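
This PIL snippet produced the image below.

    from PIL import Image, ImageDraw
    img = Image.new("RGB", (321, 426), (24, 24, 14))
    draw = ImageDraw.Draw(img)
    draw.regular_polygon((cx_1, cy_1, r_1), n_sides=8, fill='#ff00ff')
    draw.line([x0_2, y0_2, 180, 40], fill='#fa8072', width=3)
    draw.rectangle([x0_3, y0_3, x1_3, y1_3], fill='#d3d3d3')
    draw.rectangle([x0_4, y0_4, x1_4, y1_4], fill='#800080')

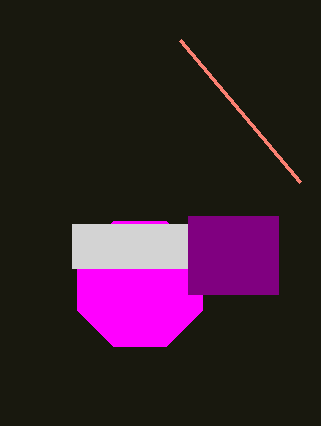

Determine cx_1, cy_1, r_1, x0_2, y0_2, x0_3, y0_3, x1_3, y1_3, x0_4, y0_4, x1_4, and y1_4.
cx_1 = 140, cy_1 = 284, r_1 = 68, x0_2 = 300, y0_2 = 182, x0_3 = 72, y0_3 = 224, x1_3 = 188, y1_3 = 268, x0_4 = 188, y0_4 = 216, x1_4 = 278, y1_4 = 294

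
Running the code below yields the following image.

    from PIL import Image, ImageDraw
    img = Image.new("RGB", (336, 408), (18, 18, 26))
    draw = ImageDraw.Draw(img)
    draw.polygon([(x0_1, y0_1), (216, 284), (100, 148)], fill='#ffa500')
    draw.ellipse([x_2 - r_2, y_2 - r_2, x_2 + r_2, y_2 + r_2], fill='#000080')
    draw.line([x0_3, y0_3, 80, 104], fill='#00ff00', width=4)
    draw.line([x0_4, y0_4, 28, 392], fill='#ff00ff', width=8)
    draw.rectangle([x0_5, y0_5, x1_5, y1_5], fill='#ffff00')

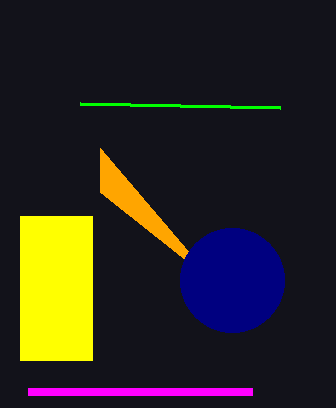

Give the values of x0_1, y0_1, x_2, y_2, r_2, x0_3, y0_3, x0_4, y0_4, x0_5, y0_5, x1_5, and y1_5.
x0_1 = 100
y0_1 = 192
x_2 = 232
y_2 = 280
r_2 = 52
x0_3 = 280
y0_3 = 108
x0_4 = 252
y0_4 = 392
x0_5 = 20
y0_5 = 216
x1_5 = 92
y1_5 = 360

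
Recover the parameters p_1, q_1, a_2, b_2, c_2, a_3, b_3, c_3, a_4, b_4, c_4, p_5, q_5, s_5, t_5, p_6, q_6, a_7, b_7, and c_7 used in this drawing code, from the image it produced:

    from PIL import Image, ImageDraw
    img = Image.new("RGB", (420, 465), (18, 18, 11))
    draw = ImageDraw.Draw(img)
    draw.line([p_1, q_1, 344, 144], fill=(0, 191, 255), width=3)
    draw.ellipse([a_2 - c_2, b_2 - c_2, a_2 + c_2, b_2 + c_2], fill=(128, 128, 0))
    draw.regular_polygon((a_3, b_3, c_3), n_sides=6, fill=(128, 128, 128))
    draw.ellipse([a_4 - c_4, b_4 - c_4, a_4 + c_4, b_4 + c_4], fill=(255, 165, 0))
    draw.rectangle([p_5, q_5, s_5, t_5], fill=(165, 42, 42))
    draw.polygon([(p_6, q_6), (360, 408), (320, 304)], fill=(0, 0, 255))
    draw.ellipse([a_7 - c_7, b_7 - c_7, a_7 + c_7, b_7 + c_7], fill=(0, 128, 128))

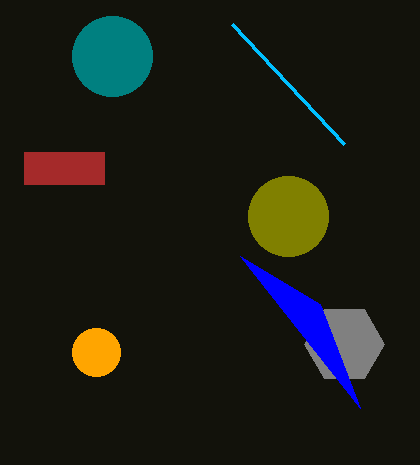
p_1 = 232; q_1 = 24; a_2 = 288; b_2 = 216; c_2 = 40; a_3 = 344; b_3 = 344; c_3 = 40; a_4 = 96; b_4 = 352; c_4 = 24; p_5 = 24; q_5 = 152; s_5 = 104; t_5 = 184; p_6 = 240; q_6 = 256; a_7 = 112; b_7 = 56; c_7 = 40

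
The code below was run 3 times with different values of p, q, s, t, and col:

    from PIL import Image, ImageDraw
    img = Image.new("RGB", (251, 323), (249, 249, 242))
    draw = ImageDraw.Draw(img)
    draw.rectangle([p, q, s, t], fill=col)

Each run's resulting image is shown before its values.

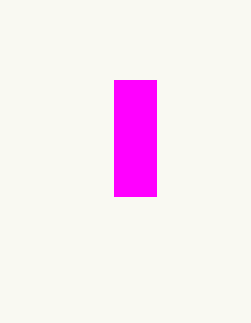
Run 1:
p = 114, q = 80, s = 156, t = 196, col = 'magenta'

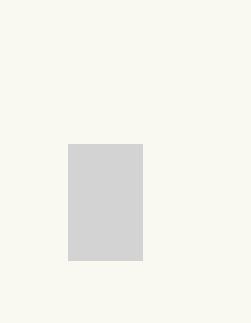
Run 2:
p = 68; q = 144; s = 142; t = 260; col = 'lightgray'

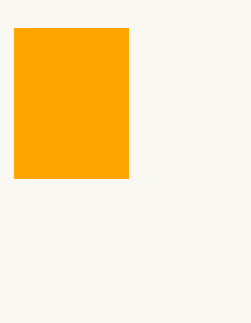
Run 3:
p = 14, q = 28, s = 128, t = 178, col = 'orange'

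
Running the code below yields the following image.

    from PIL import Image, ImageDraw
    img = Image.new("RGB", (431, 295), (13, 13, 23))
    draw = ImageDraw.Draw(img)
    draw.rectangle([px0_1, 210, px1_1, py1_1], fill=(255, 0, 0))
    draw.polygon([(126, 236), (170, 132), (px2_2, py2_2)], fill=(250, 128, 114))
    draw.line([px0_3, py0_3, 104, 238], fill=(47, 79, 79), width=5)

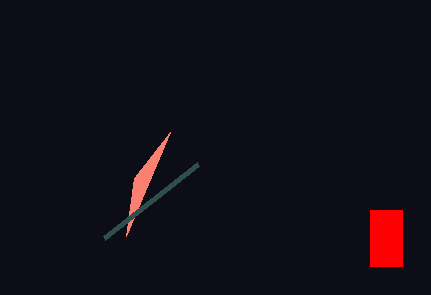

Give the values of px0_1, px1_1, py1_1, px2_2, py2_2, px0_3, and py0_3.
px0_1 = 370; px1_1 = 402; py1_1 = 266; px2_2 = 134; py2_2 = 178; px0_3 = 198; py0_3 = 164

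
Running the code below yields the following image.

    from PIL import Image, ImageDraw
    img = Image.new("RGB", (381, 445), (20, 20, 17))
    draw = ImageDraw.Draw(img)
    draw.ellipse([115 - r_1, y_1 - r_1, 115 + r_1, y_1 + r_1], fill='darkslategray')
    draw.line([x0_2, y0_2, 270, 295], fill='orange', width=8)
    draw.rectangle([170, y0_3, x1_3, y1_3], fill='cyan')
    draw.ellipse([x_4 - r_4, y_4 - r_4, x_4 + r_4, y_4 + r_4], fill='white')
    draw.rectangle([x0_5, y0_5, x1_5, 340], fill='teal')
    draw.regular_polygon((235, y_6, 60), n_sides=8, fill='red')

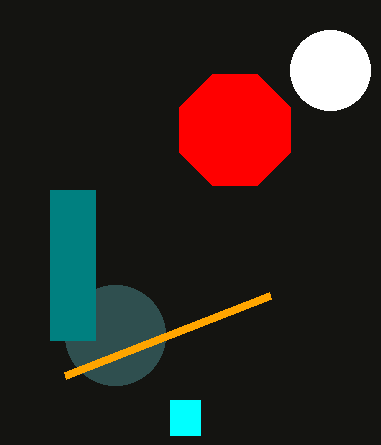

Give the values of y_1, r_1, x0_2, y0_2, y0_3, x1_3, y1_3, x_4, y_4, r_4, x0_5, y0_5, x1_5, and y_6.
y_1 = 335, r_1 = 50, x0_2 = 65, y0_2 = 375, y0_3 = 400, x1_3 = 200, y1_3 = 435, x_4 = 330, y_4 = 70, r_4 = 40, x0_5 = 50, y0_5 = 190, x1_5 = 95, y_6 = 130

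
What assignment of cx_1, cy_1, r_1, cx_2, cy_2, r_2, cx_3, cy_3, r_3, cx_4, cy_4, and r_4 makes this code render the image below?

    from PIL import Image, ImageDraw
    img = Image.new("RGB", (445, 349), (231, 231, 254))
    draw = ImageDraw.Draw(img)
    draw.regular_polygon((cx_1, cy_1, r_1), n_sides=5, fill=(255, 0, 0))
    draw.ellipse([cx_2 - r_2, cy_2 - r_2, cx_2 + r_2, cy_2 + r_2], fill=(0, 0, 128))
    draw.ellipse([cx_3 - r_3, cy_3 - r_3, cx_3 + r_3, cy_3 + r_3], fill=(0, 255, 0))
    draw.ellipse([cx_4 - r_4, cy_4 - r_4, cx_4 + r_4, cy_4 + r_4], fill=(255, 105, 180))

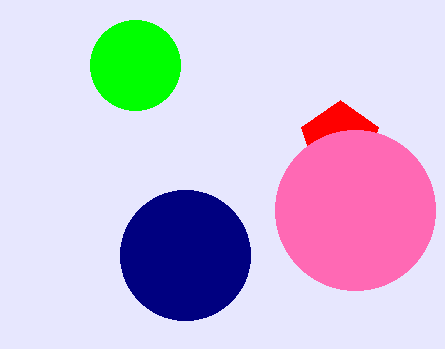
cx_1 = 340, cy_1 = 140, r_1 = 40, cx_2 = 185, cy_2 = 255, r_2 = 65, cx_3 = 135, cy_3 = 65, r_3 = 45, cx_4 = 355, cy_4 = 210, r_4 = 80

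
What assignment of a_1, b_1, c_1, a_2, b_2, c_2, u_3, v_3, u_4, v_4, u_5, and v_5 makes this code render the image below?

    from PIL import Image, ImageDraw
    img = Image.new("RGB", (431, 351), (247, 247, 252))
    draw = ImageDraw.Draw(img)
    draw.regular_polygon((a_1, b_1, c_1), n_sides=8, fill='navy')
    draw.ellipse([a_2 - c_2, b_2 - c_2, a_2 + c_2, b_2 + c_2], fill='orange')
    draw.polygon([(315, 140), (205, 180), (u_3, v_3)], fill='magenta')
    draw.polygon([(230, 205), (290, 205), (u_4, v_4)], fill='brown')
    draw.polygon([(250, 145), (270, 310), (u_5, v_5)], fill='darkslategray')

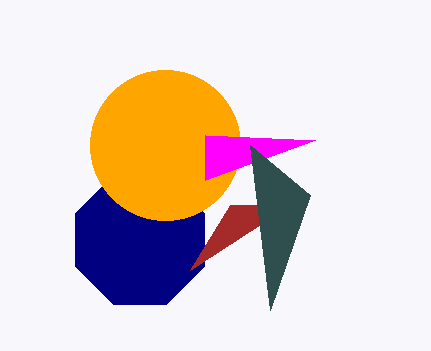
a_1 = 140
b_1 = 240
c_1 = 70
a_2 = 165
b_2 = 145
c_2 = 75
u_3 = 205
v_3 = 135
u_4 = 190
v_4 = 270
u_5 = 310
v_5 = 195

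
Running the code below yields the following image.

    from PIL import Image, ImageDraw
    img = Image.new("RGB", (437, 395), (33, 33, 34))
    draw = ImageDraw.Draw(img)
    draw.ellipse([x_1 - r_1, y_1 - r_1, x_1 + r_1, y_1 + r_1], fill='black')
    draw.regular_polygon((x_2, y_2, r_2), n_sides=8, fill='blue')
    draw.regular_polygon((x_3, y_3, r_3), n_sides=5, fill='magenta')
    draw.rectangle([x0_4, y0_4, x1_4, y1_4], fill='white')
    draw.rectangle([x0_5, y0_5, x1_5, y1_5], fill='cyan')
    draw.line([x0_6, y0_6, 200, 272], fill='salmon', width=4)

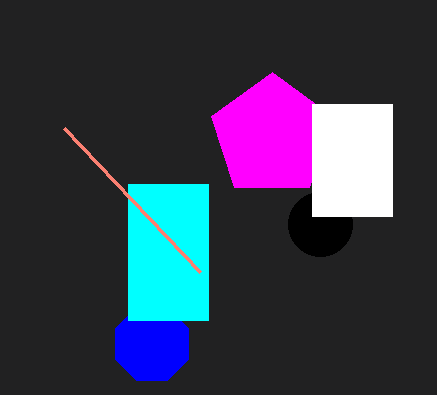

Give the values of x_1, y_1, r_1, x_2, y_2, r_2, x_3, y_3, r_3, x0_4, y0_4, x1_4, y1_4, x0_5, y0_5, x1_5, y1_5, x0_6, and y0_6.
x_1 = 320; y_1 = 224; r_1 = 32; x_2 = 152; y_2 = 344; r_2 = 40; x_3 = 272; y_3 = 136; r_3 = 64; x0_4 = 312; y0_4 = 104; x1_4 = 392; y1_4 = 216; x0_5 = 128; y0_5 = 184; x1_5 = 208; y1_5 = 320; x0_6 = 64; y0_6 = 128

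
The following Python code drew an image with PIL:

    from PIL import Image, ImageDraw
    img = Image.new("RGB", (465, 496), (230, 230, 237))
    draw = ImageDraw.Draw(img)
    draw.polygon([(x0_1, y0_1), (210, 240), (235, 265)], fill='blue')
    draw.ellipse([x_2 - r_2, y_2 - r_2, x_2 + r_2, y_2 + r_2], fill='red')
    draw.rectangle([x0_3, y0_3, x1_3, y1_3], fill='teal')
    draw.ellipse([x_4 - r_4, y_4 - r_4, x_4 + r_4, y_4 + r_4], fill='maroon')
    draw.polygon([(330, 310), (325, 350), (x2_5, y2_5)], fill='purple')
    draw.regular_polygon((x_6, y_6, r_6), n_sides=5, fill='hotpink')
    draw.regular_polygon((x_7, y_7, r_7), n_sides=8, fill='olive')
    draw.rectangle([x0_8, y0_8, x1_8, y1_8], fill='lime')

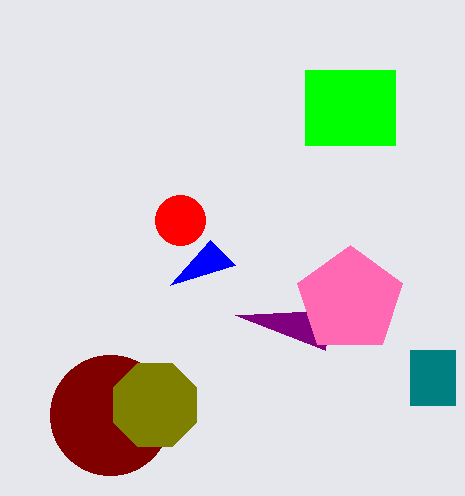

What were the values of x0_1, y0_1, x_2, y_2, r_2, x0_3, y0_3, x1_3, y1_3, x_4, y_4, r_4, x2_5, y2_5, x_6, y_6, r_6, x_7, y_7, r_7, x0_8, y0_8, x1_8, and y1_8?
x0_1 = 170
y0_1 = 285
x_2 = 180
y_2 = 220
r_2 = 25
x0_3 = 410
y0_3 = 350
x1_3 = 455
y1_3 = 405
x_4 = 110
y_4 = 415
r_4 = 60
x2_5 = 235
y2_5 = 315
x_6 = 350
y_6 = 300
r_6 = 55
x_7 = 155
y_7 = 405
r_7 = 45
x0_8 = 305
y0_8 = 70
x1_8 = 395
y1_8 = 145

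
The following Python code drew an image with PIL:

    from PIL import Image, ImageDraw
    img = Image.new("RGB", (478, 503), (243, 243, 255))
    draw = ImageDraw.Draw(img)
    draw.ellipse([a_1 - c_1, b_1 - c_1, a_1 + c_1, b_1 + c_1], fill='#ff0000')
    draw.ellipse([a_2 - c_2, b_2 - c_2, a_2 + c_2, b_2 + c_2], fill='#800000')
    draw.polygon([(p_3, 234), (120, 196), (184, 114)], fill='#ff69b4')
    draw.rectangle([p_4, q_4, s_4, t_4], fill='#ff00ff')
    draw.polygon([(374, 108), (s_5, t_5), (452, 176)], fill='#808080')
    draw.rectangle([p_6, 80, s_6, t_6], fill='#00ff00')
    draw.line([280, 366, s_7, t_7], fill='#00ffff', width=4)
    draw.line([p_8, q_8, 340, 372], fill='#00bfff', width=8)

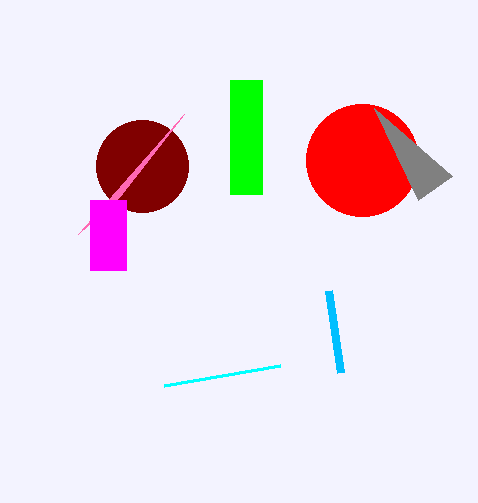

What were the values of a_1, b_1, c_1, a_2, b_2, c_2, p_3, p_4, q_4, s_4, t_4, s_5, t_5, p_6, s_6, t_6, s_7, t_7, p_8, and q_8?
a_1 = 362; b_1 = 160; c_1 = 56; a_2 = 142; b_2 = 166; c_2 = 46; p_3 = 78; p_4 = 90; q_4 = 200; s_4 = 126; t_4 = 270; s_5 = 418; t_5 = 200; p_6 = 230; s_6 = 262; t_6 = 194; s_7 = 164; t_7 = 386; p_8 = 328; q_8 = 290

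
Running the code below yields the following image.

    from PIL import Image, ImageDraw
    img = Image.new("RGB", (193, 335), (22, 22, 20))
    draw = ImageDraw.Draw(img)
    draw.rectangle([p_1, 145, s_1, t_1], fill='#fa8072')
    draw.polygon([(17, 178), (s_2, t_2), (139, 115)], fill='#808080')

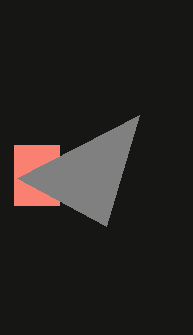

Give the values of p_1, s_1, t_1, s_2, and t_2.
p_1 = 14; s_1 = 59; t_1 = 205; s_2 = 106; t_2 = 226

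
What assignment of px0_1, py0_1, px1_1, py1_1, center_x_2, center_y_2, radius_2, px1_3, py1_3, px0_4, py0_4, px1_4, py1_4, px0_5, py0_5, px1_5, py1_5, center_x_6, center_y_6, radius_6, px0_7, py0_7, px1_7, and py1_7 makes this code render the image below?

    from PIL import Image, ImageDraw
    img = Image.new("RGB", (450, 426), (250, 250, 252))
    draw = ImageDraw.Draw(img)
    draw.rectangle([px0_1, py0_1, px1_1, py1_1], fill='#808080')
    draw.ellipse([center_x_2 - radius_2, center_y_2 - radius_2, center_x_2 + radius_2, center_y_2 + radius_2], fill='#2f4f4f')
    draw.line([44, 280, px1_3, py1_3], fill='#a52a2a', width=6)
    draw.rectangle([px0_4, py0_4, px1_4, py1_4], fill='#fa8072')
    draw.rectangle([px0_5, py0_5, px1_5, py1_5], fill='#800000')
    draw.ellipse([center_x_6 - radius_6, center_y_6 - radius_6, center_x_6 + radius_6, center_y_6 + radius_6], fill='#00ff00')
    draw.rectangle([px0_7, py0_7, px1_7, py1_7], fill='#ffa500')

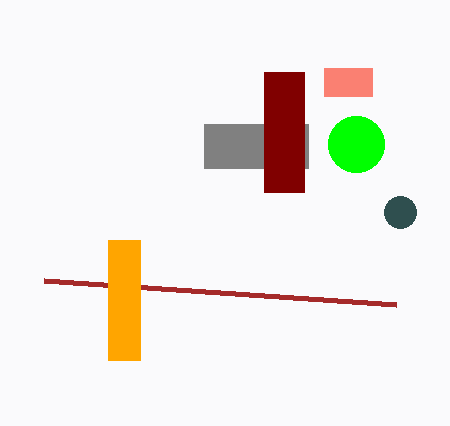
px0_1 = 204, py0_1 = 124, px1_1 = 308, py1_1 = 168, center_x_2 = 400, center_y_2 = 212, radius_2 = 16, px1_3 = 396, py1_3 = 304, px0_4 = 324, py0_4 = 68, px1_4 = 372, py1_4 = 96, px0_5 = 264, py0_5 = 72, px1_5 = 304, py1_5 = 192, center_x_6 = 356, center_y_6 = 144, radius_6 = 28, px0_7 = 108, py0_7 = 240, px1_7 = 140, py1_7 = 360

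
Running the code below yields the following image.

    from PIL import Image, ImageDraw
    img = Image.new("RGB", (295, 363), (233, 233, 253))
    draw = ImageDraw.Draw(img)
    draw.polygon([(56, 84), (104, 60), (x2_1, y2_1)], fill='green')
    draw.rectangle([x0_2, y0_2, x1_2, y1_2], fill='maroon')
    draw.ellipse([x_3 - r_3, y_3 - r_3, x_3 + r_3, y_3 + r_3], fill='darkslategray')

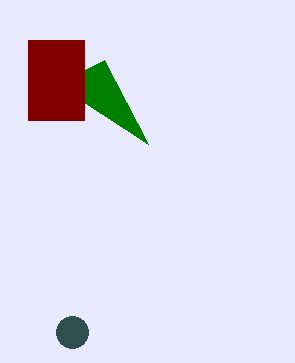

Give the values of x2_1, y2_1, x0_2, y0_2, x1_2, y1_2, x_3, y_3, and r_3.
x2_1 = 148, y2_1 = 144, x0_2 = 28, y0_2 = 40, x1_2 = 84, y1_2 = 120, x_3 = 72, y_3 = 332, r_3 = 16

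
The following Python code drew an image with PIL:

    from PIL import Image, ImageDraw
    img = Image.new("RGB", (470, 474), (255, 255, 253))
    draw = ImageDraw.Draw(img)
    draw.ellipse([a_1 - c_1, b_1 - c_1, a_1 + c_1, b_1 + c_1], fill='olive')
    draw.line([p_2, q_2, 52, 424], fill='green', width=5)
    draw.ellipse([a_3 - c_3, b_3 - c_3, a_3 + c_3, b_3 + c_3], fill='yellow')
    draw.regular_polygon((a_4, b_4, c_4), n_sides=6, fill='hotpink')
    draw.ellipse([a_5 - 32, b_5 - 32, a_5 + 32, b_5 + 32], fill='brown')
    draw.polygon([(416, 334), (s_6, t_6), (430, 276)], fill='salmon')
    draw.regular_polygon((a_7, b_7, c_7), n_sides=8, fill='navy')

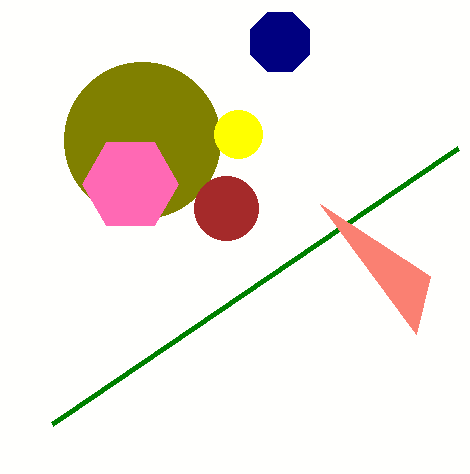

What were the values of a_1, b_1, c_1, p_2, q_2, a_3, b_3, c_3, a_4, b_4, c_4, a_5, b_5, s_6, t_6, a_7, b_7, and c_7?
a_1 = 142, b_1 = 140, c_1 = 78, p_2 = 458, q_2 = 148, a_3 = 238, b_3 = 134, c_3 = 24, a_4 = 130, b_4 = 184, c_4 = 48, a_5 = 226, b_5 = 208, s_6 = 320, t_6 = 204, a_7 = 280, b_7 = 42, c_7 = 32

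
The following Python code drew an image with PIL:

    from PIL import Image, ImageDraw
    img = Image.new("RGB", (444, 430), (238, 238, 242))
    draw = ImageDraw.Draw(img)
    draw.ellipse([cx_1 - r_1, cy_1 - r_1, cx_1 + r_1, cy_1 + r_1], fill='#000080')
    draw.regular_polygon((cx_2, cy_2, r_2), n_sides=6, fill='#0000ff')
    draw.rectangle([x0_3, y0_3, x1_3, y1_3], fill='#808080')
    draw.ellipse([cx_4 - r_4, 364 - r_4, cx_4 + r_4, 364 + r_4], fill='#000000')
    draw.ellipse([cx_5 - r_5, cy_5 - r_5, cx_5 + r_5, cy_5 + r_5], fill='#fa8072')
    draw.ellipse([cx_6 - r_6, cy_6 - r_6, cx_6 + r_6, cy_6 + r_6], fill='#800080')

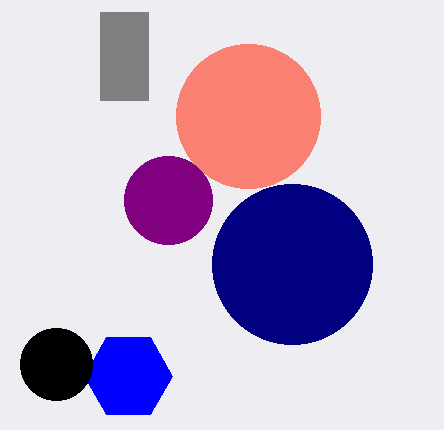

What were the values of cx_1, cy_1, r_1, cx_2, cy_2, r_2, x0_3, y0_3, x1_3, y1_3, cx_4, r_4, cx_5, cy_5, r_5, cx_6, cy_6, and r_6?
cx_1 = 292, cy_1 = 264, r_1 = 80, cx_2 = 128, cy_2 = 376, r_2 = 44, x0_3 = 100, y0_3 = 12, x1_3 = 148, y1_3 = 100, cx_4 = 56, r_4 = 36, cx_5 = 248, cy_5 = 116, r_5 = 72, cx_6 = 168, cy_6 = 200, r_6 = 44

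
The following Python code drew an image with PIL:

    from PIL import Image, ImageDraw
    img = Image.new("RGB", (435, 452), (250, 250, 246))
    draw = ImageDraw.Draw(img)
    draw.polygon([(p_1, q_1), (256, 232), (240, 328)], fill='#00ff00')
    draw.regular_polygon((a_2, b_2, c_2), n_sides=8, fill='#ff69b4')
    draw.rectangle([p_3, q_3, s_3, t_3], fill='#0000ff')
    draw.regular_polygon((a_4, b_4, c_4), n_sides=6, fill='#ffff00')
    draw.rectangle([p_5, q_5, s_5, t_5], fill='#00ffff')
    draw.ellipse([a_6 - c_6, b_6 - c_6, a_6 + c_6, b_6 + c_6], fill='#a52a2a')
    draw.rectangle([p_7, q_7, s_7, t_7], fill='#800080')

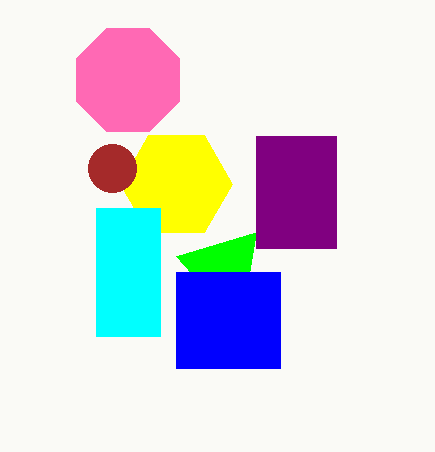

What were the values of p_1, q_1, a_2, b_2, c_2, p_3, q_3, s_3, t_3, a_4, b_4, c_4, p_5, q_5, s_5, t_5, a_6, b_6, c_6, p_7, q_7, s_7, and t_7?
p_1 = 176; q_1 = 256; a_2 = 128; b_2 = 80; c_2 = 56; p_3 = 176; q_3 = 272; s_3 = 280; t_3 = 368; a_4 = 176; b_4 = 184; c_4 = 56; p_5 = 96; q_5 = 208; s_5 = 160; t_5 = 336; a_6 = 112; b_6 = 168; c_6 = 24; p_7 = 256; q_7 = 136; s_7 = 336; t_7 = 248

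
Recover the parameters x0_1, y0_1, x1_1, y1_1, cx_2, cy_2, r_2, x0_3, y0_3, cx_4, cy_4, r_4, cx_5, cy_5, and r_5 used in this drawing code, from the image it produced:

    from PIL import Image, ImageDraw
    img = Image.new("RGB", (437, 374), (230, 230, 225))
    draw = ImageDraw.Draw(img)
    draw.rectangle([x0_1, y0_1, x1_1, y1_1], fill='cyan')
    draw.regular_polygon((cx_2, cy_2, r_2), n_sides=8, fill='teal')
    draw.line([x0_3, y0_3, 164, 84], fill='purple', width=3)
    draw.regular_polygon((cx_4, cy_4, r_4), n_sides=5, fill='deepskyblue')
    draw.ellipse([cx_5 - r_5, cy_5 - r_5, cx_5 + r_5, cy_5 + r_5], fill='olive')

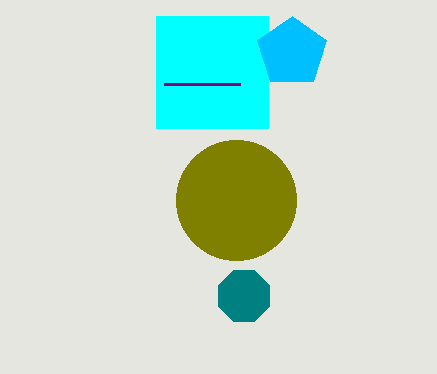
x0_1 = 156; y0_1 = 16; x1_1 = 268; y1_1 = 128; cx_2 = 244; cy_2 = 296; r_2 = 28; x0_3 = 240; y0_3 = 84; cx_4 = 292; cy_4 = 52; r_4 = 36; cx_5 = 236; cy_5 = 200; r_5 = 60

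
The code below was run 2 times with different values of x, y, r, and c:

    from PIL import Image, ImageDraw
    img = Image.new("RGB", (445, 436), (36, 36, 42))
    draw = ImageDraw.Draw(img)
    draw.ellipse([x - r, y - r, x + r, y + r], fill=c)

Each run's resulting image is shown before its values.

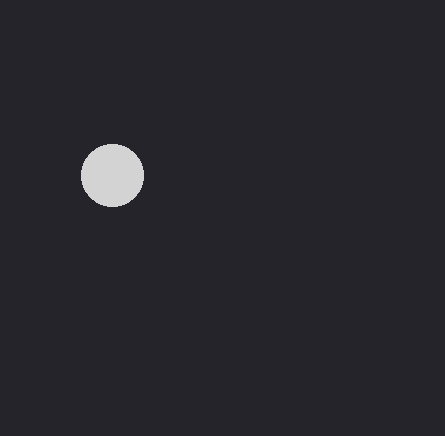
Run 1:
x = 112
y = 175
r = 31
c = 'lightgray'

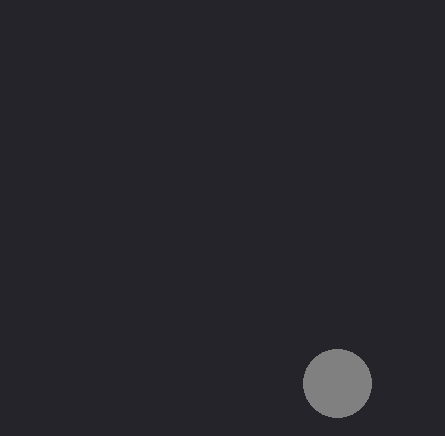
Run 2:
x = 337
y = 383
r = 34
c = 'gray'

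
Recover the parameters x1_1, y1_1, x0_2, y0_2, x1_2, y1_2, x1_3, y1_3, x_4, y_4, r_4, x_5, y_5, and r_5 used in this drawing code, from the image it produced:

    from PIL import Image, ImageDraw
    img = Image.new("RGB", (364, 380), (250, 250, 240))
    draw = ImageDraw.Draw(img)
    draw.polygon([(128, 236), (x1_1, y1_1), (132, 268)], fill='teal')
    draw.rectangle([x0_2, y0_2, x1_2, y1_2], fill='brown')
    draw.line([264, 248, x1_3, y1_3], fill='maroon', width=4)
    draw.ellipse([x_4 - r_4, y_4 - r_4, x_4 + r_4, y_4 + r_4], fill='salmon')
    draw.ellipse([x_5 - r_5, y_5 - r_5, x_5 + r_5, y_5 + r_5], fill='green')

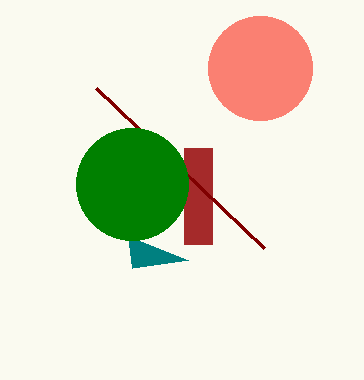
x1_1 = 188
y1_1 = 260
x0_2 = 184
y0_2 = 148
x1_2 = 212
y1_2 = 244
x1_3 = 96
y1_3 = 88
x_4 = 260
y_4 = 68
r_4 = 52
x_5 = 132
y_5 = 184
r_5 = 56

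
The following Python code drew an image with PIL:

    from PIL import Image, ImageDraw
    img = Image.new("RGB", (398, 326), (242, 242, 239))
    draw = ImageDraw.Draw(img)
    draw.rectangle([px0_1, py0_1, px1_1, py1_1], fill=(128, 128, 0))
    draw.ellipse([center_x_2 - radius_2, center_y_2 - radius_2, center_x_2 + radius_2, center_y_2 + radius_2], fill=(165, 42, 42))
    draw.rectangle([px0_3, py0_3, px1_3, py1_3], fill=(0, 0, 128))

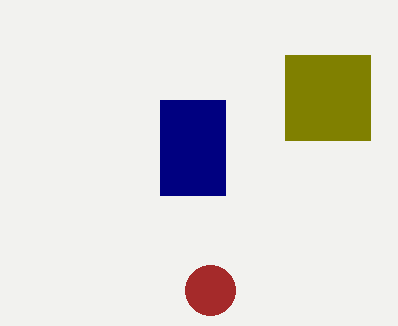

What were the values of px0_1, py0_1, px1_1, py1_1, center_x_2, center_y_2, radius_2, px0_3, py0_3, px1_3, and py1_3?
px0_1 = 285; py0_1 = 55; px1_1 = 370; py1_1 = 140; center_x_2 = 210; center_y_2 = 290; radius_2 = 25; px0_3 = 160; py0_3 = 100; px1_3 = 225; py1_3 = 195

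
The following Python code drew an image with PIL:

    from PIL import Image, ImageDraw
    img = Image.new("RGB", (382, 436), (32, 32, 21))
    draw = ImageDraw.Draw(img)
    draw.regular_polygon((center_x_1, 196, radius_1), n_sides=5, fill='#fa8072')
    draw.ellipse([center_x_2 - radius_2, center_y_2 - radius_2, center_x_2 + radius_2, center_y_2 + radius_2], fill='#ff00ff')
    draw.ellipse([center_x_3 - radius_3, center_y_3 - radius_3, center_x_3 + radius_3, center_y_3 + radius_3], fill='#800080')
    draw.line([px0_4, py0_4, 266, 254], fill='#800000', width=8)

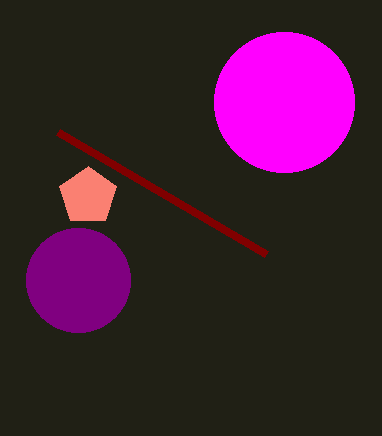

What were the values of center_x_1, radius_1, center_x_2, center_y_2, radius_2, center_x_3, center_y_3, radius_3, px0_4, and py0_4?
center_x_1 = 88
radius_1 = 30
center_x_2 = 284
center_y_2 = 102
radius_2 = 70
center_x_3 = 78
center_y_3 = 280
radius_3 = 52
px0_4 = 58
py0_4 = 132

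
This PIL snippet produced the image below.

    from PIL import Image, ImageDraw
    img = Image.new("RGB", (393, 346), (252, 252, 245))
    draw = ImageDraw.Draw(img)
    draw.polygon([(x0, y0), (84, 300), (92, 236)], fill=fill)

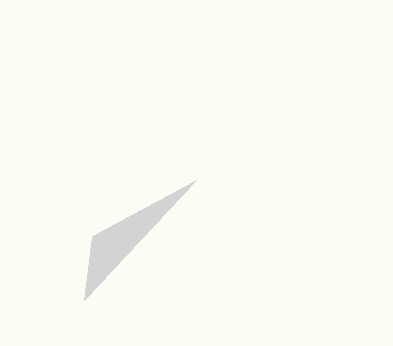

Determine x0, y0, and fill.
x0 = 196; y0 = 180; fill = 'lightgray'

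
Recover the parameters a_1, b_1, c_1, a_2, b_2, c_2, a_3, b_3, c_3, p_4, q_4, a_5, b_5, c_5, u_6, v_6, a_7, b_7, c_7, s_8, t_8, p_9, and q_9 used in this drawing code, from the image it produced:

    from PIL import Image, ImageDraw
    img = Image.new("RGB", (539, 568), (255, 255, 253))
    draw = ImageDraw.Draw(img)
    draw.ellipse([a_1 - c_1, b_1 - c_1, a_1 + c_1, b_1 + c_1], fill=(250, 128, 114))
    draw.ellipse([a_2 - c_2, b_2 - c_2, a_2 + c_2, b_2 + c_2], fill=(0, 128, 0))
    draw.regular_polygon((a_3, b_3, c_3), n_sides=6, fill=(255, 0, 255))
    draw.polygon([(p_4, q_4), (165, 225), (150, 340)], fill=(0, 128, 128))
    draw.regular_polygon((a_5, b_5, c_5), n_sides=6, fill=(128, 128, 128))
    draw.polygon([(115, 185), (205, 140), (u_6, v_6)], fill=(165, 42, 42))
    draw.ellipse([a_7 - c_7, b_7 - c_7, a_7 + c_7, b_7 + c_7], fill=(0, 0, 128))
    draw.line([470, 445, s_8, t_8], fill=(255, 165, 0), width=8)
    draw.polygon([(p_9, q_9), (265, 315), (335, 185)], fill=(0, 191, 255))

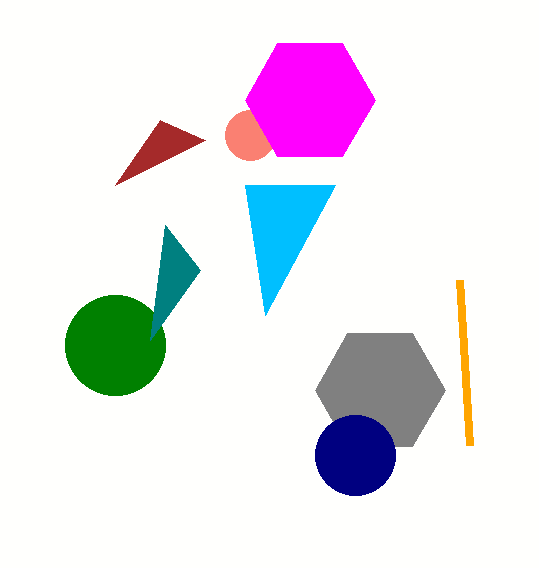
a_1 = 250, b_1 = 135, c_1 = 25, a_2 = 115, b_2 = 345, c_2 = 50, a_3 = 310, b_3 = 100, c_3 = 65, p_4 = 200, q_4 = 270, a_5 = 380, b_5 = 390, c_5 = 65, u_6 = 160, v_6 = 120, a_7 = 355, b_7 = 455, c_7 = 40, s_8 = 460, t_8 = 280, p_9 = 245, q_9 = 185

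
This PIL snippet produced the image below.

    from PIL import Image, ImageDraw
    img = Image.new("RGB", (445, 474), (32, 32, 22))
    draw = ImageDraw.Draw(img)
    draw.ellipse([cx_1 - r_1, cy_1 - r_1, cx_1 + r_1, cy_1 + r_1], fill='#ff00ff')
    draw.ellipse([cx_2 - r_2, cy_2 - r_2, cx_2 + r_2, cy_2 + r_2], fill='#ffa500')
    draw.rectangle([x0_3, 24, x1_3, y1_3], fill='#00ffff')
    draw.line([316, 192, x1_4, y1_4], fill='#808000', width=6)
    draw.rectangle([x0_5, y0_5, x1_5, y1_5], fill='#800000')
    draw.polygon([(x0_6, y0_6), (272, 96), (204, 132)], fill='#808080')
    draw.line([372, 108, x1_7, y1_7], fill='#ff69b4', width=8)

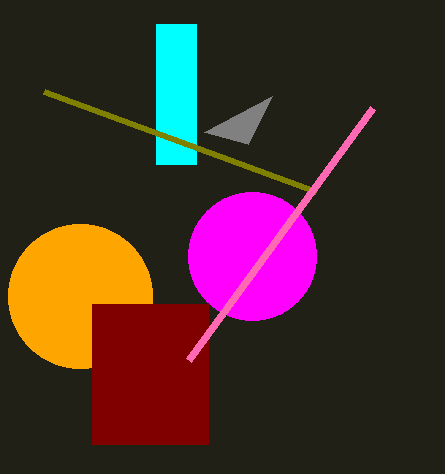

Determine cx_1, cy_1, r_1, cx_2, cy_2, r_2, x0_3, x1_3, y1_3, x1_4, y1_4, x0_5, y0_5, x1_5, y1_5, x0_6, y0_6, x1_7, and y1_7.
cx_1 = 252, cy_1 = 256, r_1 = 64, cx_2 = 80, cy_2 = 296, r_2 = 72, x0_3 = 156, x1_3 = 196, y1_3 = 164, x1_4 = 44, y1_4 = 92, x0_5 = 92, y0_5 = 304, x1_5 = 208, y1_5 = 444, x0_6 = 248, y0_6 = 144, x1_7 = 188, y1_7 = 360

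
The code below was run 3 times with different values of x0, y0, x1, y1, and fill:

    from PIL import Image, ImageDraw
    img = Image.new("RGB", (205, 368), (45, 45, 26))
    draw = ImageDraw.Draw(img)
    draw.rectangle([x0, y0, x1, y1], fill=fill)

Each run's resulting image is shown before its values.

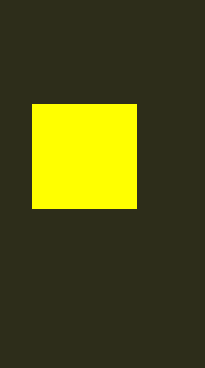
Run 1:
x0 = 32
y0 = 104
x1 = 136
y1 = 208
fill = 'yellow'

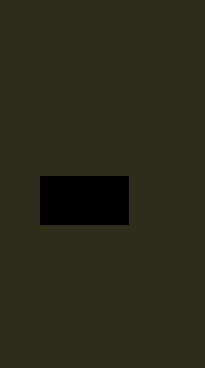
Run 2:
x0 = 40; y0 = 176; x1 = 128; y1 = 224; fill = 'black'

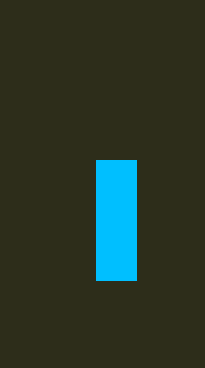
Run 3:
x0 = 96, y0 = 160, x1 = 136, y1 = 280, fill = 'deepskyblue'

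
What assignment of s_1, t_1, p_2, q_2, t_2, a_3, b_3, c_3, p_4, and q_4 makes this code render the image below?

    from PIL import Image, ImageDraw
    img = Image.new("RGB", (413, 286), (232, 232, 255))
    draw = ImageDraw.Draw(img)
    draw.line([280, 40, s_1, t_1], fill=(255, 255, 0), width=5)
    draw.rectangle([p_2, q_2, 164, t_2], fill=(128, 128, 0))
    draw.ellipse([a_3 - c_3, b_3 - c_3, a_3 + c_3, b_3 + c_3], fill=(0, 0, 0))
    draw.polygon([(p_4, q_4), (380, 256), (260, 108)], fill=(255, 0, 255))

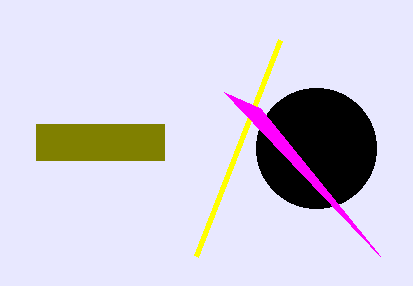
s_1 = 196
t_1 = 256
p_2 = 36
q_2 = 124
t_2 = 160
a_3 = 316
b_3 = 148
c_3 = 60
p_4 = 224
q_4 = 92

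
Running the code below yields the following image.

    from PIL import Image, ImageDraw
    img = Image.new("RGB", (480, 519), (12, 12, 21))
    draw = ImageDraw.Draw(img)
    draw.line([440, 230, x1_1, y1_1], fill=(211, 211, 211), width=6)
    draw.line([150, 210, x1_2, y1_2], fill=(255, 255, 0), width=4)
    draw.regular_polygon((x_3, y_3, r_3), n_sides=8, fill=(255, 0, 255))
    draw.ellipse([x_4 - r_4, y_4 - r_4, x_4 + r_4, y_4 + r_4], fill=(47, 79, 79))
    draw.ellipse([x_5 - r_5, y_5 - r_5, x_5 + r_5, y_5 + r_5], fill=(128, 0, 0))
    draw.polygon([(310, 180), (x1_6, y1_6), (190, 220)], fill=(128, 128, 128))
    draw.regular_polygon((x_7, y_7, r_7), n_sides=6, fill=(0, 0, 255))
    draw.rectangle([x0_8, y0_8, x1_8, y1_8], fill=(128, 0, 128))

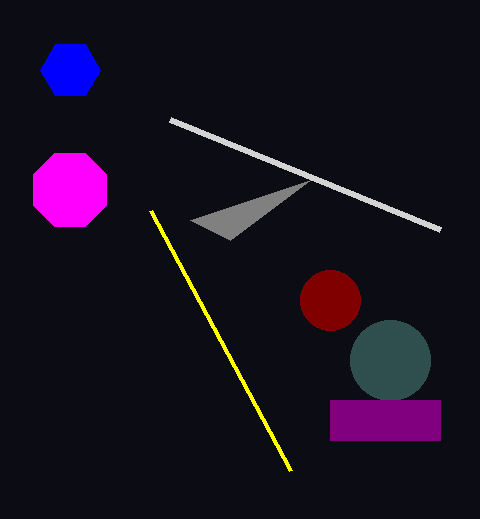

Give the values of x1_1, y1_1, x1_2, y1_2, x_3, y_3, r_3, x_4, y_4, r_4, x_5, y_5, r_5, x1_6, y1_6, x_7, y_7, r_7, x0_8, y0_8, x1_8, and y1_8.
x1_1 = 170
y1_1 = 120
x1_2 = 290
y1_2 = 470
x_3 = 70
y_3 = 190
r_3 = 40
x_4 = 390
y_4 = 360
r_4 = 40
x_5 = 330
y_5 = 300
r_5 = 30
x1_6 = 230
y1_6 = 240
x_7 = 70
y_7 = 70
r_7 = 30
x0_8 = 330
y0_8 = 400
x1_8 = 440
y1_8 = 440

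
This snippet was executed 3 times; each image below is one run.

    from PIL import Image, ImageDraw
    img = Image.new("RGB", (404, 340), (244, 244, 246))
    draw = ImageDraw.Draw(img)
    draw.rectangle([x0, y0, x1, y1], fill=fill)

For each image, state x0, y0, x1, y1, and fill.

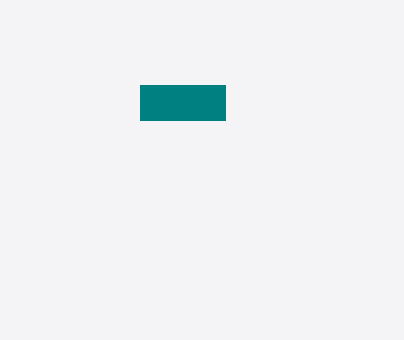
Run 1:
x0 = 140
y0 = 85
x1 = 225
y1 = 120
fill = 'teal'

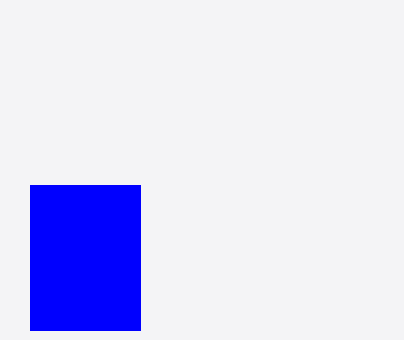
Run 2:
x0 = 30, y0 = 185, x1 = 140, y1 = 330, fill = 'blue'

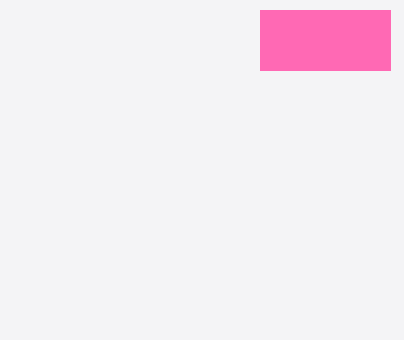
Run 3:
x0 = 260; y0 = 10; x1 = 390; y1 = 70; fill = 'hotpink'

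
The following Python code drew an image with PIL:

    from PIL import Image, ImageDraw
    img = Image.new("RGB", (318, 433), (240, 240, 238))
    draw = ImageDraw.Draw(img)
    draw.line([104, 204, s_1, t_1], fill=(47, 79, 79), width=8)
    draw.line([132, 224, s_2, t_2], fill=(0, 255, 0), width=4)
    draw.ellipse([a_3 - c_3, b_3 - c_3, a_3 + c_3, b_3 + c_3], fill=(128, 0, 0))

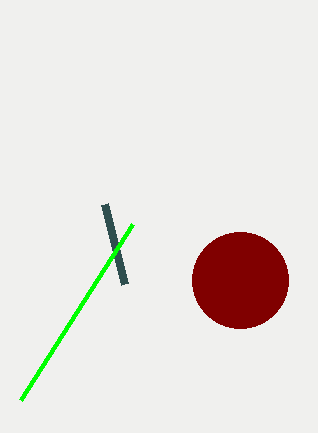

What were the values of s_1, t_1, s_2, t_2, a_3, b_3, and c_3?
s_1 = 124, t_1 = 284, s_2 = 20, t_2 = 400, a_3 = 240, b_3 = 280, c_3 = 48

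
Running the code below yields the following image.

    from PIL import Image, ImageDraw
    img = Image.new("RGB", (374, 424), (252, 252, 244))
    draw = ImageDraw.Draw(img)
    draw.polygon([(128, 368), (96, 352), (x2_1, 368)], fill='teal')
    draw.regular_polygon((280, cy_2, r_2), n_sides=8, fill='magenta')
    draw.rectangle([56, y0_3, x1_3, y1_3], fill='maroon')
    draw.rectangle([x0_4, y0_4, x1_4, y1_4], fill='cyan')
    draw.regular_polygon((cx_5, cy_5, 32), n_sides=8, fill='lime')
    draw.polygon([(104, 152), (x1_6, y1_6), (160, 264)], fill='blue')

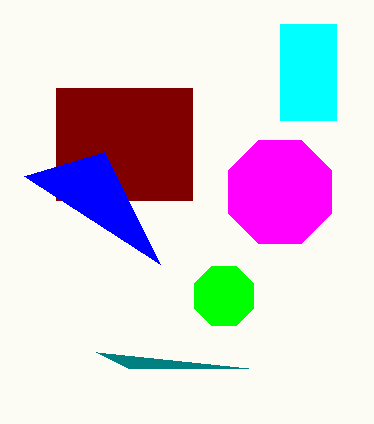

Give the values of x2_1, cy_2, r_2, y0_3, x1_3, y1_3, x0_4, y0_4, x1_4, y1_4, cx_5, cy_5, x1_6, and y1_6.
x2_1 = 248; cy_2 = 192; r_2 = 56; y0_3 = 88; x1_3 = 192; y1_3 = 200; x0_4 = 280; y0_4 = 24; x1_4 = 336; y1_4 = 120; cx_5 = 224; cy_5 = 296; x1_6 = 24; y1_6 = 176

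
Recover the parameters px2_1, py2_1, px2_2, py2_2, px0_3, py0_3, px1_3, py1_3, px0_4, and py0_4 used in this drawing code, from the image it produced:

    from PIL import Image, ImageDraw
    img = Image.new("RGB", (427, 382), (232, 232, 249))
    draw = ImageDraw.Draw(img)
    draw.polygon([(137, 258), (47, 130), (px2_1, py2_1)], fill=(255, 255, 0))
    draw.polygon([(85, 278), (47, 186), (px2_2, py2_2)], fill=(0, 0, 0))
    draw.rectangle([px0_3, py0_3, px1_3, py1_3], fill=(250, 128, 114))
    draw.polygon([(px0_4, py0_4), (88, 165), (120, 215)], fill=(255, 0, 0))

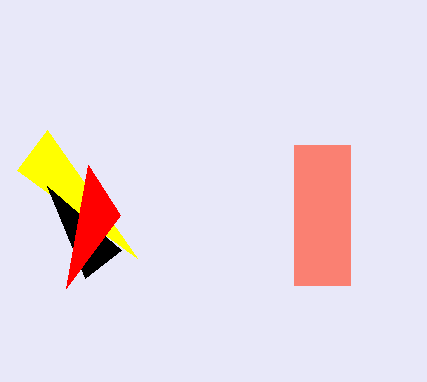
px2_1 = 17
py2_1 = 170
px2_2 = 121
py2_2 = 250
px0_3 = 294
py0_3 = 145
px1_3 = 350
py1_3 = 285
px0_4 = 66
py0_4 = 288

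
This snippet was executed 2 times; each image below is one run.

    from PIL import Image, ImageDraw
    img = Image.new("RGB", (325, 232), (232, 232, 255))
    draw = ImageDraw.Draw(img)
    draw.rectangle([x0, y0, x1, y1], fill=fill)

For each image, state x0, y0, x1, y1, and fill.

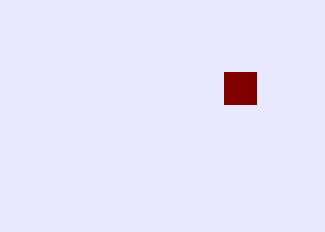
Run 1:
x0 = 224
y0 = 72
x1 = 256
y1 = 104
fill = 'maroon'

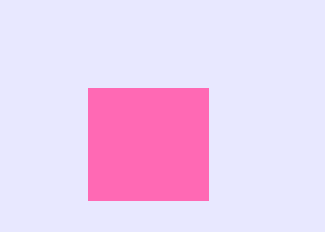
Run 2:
x0 = 88
y0 = 88
x1 = 208
y1 = 200
fill = 'hotpink'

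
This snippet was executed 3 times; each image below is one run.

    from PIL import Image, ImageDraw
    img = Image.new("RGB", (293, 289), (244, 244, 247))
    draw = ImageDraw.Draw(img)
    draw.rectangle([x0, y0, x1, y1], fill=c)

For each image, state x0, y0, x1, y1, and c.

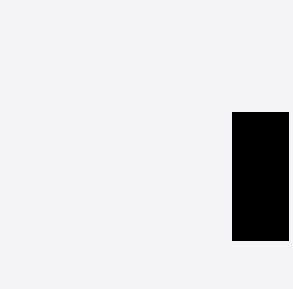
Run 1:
x0 = 232; y0 = 112; x1 = 288; y1 = 240; c = 'black'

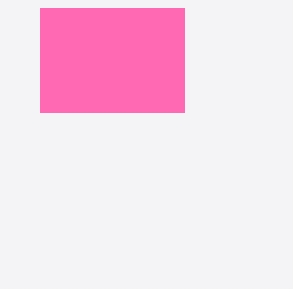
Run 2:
x0 = 40, y0 = 8, x1 = 184, y1 = 112, c = 'hotpink'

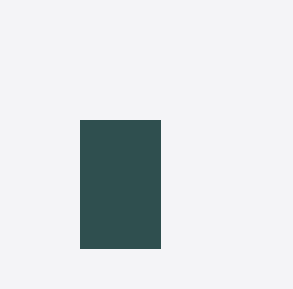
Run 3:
x0 = 80
y0 = 120
x1 = 160
y1 = 248
c = 'darkslategray'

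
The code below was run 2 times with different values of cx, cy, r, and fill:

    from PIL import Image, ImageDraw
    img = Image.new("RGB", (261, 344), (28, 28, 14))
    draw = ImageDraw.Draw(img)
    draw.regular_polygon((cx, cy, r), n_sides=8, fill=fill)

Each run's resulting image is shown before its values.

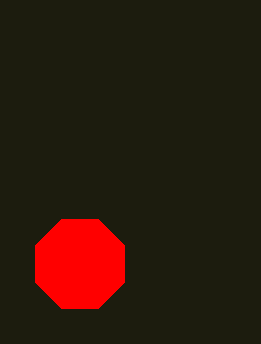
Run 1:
cx = 80
cy = 264
r = 48
fill = 'red'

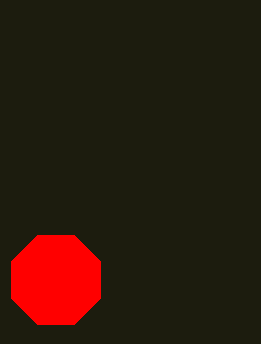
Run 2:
cx = 56, cy = 280, r = 48, fill = 'red'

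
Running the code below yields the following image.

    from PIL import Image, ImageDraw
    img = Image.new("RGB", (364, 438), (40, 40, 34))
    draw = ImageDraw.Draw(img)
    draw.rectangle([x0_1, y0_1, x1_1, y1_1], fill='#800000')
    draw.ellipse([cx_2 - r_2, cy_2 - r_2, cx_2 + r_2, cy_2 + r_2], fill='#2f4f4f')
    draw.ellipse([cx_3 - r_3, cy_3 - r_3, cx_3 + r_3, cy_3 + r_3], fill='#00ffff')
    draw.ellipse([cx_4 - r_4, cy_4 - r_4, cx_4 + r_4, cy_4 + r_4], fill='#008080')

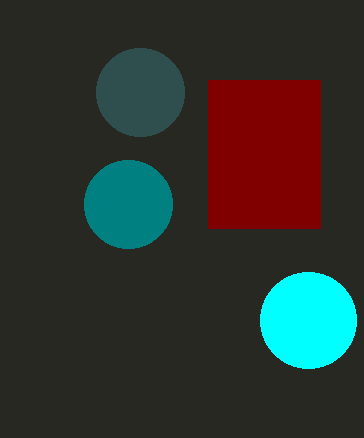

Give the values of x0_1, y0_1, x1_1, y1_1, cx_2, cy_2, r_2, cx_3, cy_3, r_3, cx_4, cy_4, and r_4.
x0_1 = 208; y0_1 = 80; x1_1 = 320; y1_1 = 228; cx_2 = 140; cy_2 = 92; r_2 = 44; cx_3 = 308; cy_3 = 320; r_3 = 48; cx_4 = 128; cy_4 = 204; r_4 = 44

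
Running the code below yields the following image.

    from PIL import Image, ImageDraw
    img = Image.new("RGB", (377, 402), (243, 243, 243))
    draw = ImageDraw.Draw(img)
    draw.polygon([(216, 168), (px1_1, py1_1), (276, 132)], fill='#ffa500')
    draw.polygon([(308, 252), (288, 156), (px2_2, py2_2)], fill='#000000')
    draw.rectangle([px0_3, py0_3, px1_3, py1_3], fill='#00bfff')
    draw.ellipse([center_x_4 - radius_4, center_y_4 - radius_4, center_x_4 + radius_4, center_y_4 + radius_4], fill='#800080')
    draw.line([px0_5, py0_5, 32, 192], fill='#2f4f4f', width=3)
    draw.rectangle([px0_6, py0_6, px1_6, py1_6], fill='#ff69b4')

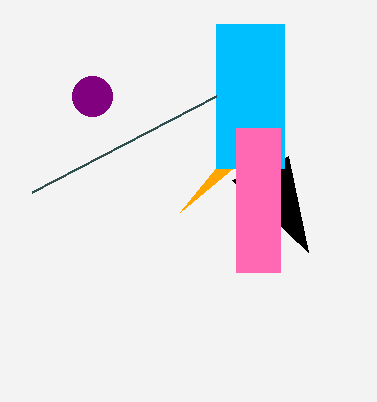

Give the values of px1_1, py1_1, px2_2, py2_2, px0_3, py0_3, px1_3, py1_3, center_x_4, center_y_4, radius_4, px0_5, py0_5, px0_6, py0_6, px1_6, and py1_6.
px1_1 = 180
py1_1 = 212
px2_2 = 232
py2_2 = 180
px0_3 = 216
py0_3 = 24
px1_3 = 284
py1_3 = 168
center_x_4 = 92
center_y_4 = 96
radius_4 = 20
px0_5 = 216
py0_5 = 96
px0_6 = 236
py0_6 = 128
px1_6 = 280
py1_6 = 272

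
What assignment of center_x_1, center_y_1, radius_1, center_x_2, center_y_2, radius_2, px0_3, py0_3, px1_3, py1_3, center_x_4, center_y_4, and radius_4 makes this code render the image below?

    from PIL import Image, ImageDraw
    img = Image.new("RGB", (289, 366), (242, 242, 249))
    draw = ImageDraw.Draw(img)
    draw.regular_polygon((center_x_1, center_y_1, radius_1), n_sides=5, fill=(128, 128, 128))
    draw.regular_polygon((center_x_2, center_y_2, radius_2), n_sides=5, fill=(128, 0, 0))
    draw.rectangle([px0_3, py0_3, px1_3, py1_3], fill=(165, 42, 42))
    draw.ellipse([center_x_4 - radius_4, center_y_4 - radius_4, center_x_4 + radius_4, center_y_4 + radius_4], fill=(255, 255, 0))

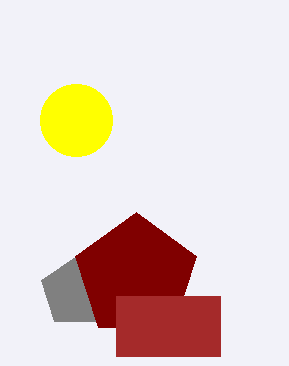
center_x_1 = 76
center_y_1 = 292
radius_1 = 36
center_x_2 = 136
center_y_2 = 276
radius_2 = 64
px0_3 = 116
py0_3 = 296
px1_3 = 220
py1_3 = 356
center_x_4 = 76
center_y_4 = 120
radius_4 = 36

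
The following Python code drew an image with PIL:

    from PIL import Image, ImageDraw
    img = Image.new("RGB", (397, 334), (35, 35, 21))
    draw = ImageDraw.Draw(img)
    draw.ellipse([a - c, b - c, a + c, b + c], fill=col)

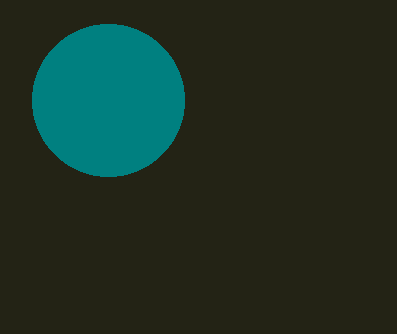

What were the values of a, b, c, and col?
a = 108, b = 100, c = 76, col = 'teal'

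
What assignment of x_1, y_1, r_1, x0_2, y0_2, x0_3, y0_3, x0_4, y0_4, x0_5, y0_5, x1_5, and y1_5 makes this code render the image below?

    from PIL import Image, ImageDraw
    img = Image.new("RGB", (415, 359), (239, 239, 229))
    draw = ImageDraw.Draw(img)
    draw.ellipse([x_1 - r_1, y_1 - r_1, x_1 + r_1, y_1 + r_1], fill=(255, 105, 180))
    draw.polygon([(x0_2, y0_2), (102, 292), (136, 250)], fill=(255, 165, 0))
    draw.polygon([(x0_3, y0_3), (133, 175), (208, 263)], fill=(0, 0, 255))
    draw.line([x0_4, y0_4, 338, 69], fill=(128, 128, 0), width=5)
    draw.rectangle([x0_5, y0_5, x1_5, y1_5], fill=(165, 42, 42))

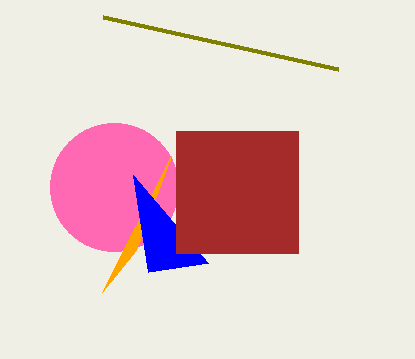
x_1 = 114, y_1 = 187, r_1 = 64, x0_2 = 171, y0_2 = 156, x0_3 = 148, y0_3 = 272, x0_4 = 103, y0_4 = 17, x0_5 = 176, y0_5 = 131, x1_5 = 298, y1_5 = 253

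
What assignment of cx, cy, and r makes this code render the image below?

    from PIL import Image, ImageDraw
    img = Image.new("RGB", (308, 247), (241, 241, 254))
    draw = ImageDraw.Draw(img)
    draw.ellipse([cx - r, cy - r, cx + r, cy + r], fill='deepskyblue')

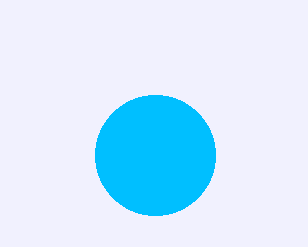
cx = 155
cy = 155
r = 60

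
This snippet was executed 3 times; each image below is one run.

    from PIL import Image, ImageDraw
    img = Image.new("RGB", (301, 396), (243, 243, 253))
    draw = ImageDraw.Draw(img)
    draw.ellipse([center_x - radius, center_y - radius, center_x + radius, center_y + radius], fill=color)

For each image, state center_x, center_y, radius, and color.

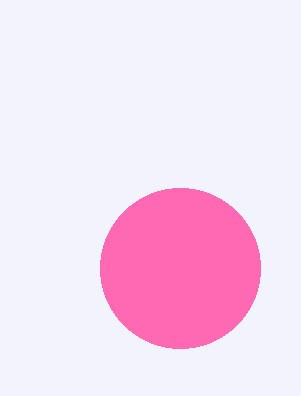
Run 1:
center_x = 180; center_y = 268; radius = 80; color = 'hotpink'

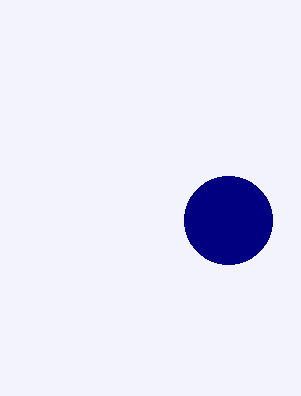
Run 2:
center_x = 228
center_y = 220
radius = 44
color = 'navy'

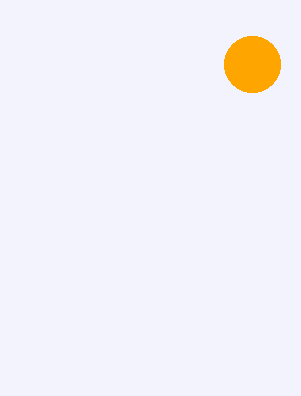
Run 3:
center_x = 252
center_y = 64
radius = 28
color = 'orange'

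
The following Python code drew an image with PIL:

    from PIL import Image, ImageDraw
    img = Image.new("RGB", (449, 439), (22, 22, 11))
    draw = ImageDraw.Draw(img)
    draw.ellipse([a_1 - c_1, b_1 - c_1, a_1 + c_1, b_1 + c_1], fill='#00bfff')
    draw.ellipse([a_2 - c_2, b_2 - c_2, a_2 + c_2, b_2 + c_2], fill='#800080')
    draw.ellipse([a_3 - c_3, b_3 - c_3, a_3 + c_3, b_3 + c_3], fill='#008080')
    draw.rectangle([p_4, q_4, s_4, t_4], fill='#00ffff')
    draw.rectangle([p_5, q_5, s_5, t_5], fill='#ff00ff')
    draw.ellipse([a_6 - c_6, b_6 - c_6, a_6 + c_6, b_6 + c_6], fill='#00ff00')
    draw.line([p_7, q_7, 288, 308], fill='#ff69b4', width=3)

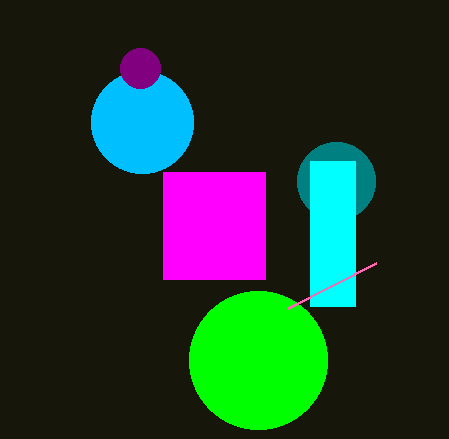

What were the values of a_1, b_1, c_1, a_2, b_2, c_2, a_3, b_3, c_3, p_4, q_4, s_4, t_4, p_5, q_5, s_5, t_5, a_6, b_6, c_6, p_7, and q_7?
a_1 = 142; b_1 = 122; c_1 = 51; a_2 = 140; b_2 = 68; c_2 = 20; a_3 = 336; b_3 = 181; c_3 = 39; p_4 = 310; q_4 = 161; s_4 = 355; t_4 = 306; p_5 = 163; q_5 = 172; s_5 = 265; t_5 = 279; a_6 = 258; b_6 = 360; c_6 = 69; p_7 = 376; q_7 = 263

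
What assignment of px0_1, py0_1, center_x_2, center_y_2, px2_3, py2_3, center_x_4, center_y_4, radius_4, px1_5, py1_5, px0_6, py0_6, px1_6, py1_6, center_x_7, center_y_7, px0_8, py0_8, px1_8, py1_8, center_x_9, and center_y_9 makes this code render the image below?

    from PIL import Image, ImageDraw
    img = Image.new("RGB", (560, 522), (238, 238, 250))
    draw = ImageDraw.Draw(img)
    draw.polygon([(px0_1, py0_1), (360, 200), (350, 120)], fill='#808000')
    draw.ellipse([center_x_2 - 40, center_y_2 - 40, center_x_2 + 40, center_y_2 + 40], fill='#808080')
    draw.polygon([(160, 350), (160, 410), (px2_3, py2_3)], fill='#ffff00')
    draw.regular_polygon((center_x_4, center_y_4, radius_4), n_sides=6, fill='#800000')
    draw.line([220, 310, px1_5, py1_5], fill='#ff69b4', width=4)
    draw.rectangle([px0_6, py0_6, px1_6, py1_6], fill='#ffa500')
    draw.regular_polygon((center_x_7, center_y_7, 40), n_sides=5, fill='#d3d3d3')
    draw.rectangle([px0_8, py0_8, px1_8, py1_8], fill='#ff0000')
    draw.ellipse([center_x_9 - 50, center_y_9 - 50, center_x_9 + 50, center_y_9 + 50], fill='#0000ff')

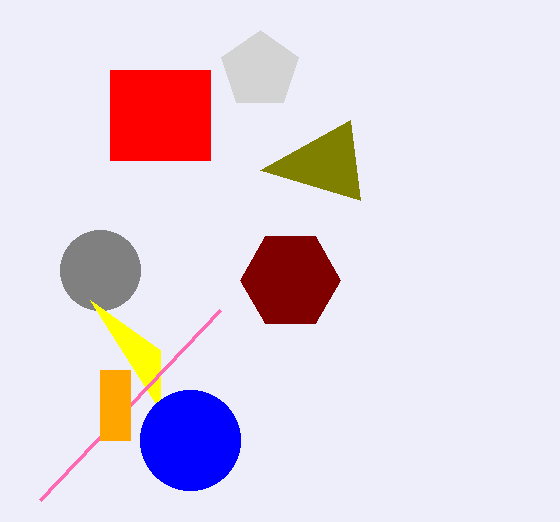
px0_1 = 260, py0_1 = 170, center_x_2 = 100, center_y_2 = 270, px2_3 = 90, py2_3 = 300, center_x_4 = 290, center_y_4 = 280, radius_4 = 50, px1_5 = 40, py1_5 = 500, px0_6 = 100, py0_6 = 370, px1_6 = 130, py1_6 = 440, center_x_7 = 260, center_y_7 = 70, px0_8 = 110, py0_8 = 70, px1_8 = 210, py1_8 = 160, center_x_9 = 190, center_y_9 = 440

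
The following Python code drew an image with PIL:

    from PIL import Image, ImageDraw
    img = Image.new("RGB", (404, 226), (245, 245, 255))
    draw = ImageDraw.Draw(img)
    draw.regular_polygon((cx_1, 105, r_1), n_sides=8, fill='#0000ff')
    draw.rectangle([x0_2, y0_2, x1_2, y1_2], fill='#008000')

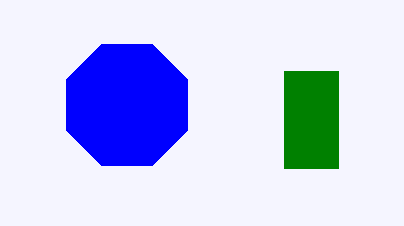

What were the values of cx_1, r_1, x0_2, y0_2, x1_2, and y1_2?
cx_1 = 127; r_1 = 66; x0_2 = 284; y0_2 = 71; x1_2 = 338; y1_2 = 168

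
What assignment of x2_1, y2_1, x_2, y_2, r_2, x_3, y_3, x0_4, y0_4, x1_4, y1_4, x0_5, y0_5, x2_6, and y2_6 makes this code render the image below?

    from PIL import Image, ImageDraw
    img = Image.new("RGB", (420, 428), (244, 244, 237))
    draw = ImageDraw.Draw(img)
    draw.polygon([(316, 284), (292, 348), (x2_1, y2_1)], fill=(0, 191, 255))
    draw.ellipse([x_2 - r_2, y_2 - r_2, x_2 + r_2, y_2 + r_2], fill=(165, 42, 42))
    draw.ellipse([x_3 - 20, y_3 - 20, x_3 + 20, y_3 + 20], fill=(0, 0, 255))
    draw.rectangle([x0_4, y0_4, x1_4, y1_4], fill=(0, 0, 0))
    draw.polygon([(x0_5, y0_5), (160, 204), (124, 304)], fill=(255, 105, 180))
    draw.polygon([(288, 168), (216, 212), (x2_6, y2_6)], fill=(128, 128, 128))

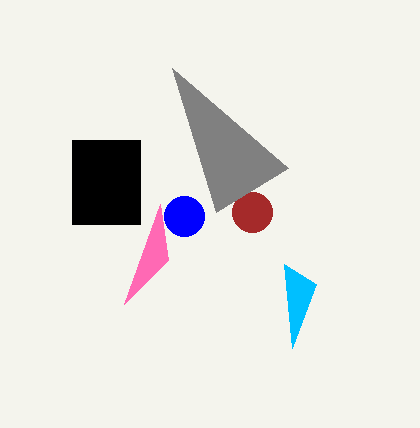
x2_1 = 284; y2_1 = 264; x_2 = 252; y_2 = 212; r_2 = 20; x_3 = 184; y_3 = 216; x0_4 = 72; y0_4 = 140; x1_4 = 140; y1_4 = 224; x0_5 = 168; y0_5 = 260; x2_6 = 172; y2_6 = 68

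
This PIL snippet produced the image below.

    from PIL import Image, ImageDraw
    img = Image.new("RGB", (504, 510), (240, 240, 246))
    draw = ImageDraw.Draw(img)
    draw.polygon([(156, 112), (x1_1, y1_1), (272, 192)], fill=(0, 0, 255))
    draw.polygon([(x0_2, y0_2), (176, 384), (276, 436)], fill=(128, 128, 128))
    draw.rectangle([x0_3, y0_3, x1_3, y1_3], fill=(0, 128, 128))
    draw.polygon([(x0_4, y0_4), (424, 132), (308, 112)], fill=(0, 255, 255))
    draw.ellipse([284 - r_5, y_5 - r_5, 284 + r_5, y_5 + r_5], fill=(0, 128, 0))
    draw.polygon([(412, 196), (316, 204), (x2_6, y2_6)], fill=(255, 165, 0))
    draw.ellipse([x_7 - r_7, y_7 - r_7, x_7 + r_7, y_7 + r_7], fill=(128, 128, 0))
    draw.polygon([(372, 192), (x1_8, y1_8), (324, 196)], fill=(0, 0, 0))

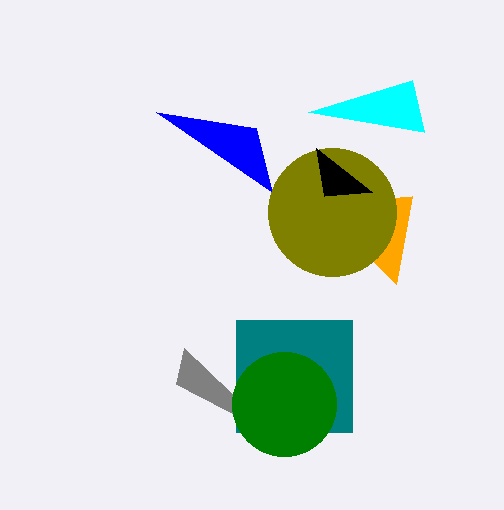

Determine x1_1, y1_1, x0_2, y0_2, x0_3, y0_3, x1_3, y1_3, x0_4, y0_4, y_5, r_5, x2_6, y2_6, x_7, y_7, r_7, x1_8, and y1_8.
x1_1 = 256, y1_1 = 128, x0_2 = 184, y0_2 = 348, x0_3 = 236, y0_3 = 320, x1_3 = 352, y1_3 = 432, x0_4 = 412, y0_4 = 80, y_5 = 404, r_5 = 52, x2_6 = 396, y2_6 = 284, x_7 = 332, y_7 = 212, r_7 = 64, x1_8 = 316, y1_8 = 148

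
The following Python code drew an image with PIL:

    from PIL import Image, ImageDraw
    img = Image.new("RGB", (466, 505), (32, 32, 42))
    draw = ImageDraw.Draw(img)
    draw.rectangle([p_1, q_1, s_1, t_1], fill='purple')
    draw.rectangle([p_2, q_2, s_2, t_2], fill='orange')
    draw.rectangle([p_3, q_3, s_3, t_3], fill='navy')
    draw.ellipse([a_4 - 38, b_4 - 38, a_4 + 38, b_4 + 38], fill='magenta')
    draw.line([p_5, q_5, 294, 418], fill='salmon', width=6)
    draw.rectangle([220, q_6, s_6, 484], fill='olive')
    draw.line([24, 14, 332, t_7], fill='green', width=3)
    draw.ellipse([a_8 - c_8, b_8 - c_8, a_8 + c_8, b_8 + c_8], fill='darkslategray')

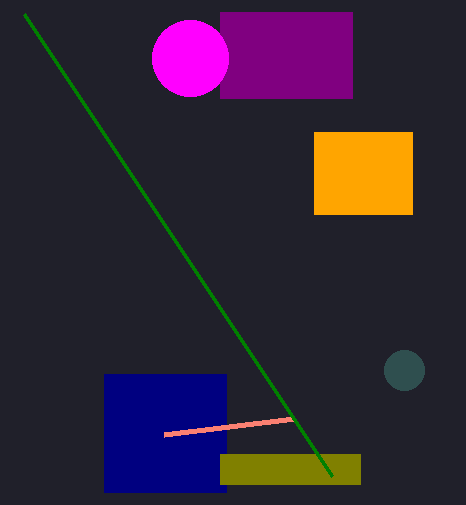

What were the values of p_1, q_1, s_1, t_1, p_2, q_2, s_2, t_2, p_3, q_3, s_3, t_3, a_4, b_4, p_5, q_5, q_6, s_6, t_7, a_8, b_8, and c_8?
p_1 = 220; q_1 = 12; s_1 = 352; t_1 = 98; p_2 = 314; q_2 = 132; s_2 = 412; t_2 = 214; p_3 = 104; q_3 = 374; s_3 = 226; t_3 = 492; a_4 = 190; b_4 = 58; p_5 = 164; q_5 = 434; q_6 = 454; s_6 = 360; t_7 = 476; a_8 = 404; b_8 = 370; c_8 = 20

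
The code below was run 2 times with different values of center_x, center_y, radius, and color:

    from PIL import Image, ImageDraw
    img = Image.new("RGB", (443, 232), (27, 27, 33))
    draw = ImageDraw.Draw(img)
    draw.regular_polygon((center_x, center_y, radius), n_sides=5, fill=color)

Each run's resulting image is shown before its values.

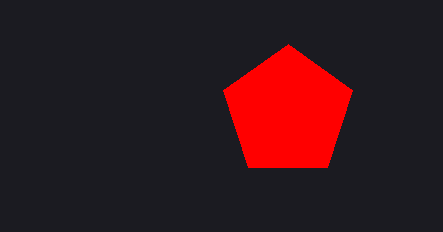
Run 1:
center_x = 288; center_y = 112; radius = 68; color = 'red'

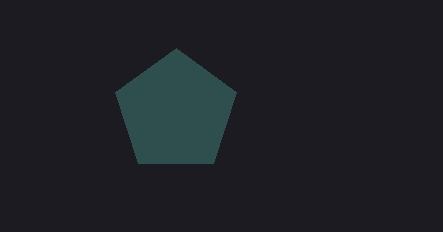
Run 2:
center_x = 176; center_y = 112; radius = 64; color = 'darkslategray'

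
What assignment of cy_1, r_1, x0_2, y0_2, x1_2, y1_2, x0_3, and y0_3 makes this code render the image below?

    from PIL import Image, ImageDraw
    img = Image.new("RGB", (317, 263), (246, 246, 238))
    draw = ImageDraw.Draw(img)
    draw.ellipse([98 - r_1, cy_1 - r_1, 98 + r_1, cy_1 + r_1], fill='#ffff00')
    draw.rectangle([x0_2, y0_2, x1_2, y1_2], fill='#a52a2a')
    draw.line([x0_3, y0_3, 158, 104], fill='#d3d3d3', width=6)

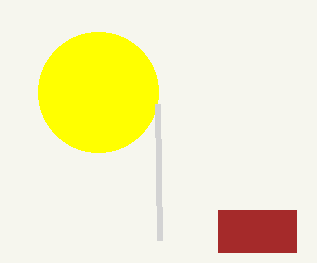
cy_1 = 92, r_1 = 60, x0_2 = 218, y0_2 = 210, x1_2 = 296, y1_2 = 252, x0_3 = 160, y0_3 = 240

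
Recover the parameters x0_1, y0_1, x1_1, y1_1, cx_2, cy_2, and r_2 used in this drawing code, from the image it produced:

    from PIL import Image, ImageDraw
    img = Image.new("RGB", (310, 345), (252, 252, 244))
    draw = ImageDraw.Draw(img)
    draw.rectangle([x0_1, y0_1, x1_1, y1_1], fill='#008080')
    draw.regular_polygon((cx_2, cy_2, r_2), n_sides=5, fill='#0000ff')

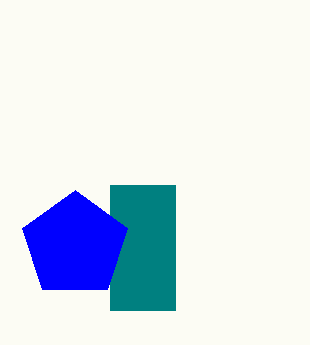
x0_1 = 110
y0_1 = 185
x1_1 = 175
y1_1 = 310
cx_2 = 75
cy_2 = 245
r_2 = 55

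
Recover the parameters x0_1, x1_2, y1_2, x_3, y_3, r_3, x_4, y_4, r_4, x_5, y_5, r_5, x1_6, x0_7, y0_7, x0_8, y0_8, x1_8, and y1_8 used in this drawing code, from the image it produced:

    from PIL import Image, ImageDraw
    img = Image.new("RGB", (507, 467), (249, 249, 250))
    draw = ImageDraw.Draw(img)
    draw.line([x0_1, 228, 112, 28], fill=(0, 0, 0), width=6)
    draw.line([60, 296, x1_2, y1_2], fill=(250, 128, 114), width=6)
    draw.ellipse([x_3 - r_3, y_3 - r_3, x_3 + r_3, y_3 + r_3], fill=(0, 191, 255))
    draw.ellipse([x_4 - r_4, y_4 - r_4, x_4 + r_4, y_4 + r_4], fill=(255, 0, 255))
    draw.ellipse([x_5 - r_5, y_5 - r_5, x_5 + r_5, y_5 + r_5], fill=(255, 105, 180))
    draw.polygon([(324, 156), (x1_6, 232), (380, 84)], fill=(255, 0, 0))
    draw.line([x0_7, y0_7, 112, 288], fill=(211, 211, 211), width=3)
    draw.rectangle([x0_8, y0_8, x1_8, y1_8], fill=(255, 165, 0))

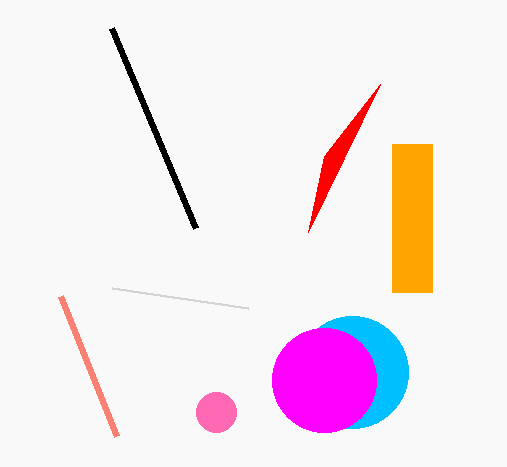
x0_1 = 196
x1_2 = 116
y1_2 = 436
x_3 = 352
y_3 = 372
r_3 = 56
x_4 = 324
y_4 = 380
r_4 = 52
x_5 = 216
y_5 = 412
r_5 = 20
x1_6 = 308
x0_7 = 248
y0_7 = 308
x0_8 = 392
y0_8 = 144
x1_8 = 432
y1_8 = 292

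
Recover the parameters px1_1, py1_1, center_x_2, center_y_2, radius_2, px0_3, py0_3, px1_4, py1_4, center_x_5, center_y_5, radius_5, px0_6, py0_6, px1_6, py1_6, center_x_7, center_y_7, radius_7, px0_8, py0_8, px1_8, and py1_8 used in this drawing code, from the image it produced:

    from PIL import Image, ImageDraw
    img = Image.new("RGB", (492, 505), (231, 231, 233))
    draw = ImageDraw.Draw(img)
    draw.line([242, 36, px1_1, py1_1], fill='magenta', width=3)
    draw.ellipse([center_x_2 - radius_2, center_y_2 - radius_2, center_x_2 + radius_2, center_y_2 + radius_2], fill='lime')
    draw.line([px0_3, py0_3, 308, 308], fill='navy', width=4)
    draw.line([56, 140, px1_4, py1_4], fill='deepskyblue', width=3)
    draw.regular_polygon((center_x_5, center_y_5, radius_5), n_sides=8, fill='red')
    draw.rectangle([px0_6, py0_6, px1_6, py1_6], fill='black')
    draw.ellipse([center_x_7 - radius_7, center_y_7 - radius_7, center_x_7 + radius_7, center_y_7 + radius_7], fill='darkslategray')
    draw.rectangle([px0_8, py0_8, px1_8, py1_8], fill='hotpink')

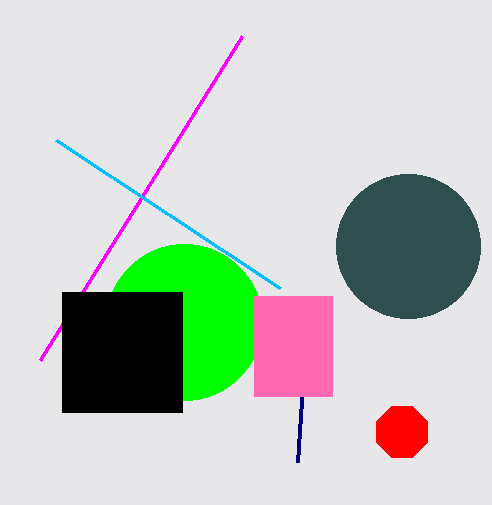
px1_1 = 40
py1_1 = 360
center_x_2 = 184
center_y_2 = 322
radius_2 = 78
px0_3 = 298
py0_3 = 462
px1_4 = 280
py1_4 = 288
center_x_5 = 402
center_y_5 = 432
radius_5 = 28
px0_6 = 62
py0_6 = 292
px1_6 = 182
py1_6 = 412
center_x_7 = 408
center_y_7 = 246
radius_7 = 72
px0_8 = 254
py0_8 = 296
px1_8 = 332
py1_8 = 396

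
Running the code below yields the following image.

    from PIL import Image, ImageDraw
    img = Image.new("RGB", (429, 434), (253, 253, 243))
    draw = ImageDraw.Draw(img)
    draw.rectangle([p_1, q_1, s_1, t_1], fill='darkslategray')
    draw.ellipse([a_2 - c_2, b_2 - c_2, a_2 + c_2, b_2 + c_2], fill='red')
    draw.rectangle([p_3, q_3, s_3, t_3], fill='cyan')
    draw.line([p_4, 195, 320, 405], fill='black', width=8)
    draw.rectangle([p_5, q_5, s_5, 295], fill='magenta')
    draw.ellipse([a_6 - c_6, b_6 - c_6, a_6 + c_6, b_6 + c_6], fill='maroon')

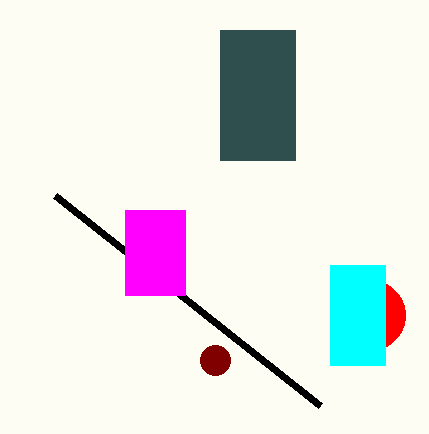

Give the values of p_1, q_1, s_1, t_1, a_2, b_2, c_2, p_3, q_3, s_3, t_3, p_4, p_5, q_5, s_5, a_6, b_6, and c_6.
p_1 = 220
q_1 = 30
s_1 = 295
t_1 = 160
a_2 = 370
b_2 = 315
c_2 = 35
p_3 = 330
q_3 = 265
s_3 = 385
t_3 = 365
p_4 = 55
p_5 = 125
q_5 = 210
s_5 = 185
a_6 = 215
b_6 = 360
c_6 = 15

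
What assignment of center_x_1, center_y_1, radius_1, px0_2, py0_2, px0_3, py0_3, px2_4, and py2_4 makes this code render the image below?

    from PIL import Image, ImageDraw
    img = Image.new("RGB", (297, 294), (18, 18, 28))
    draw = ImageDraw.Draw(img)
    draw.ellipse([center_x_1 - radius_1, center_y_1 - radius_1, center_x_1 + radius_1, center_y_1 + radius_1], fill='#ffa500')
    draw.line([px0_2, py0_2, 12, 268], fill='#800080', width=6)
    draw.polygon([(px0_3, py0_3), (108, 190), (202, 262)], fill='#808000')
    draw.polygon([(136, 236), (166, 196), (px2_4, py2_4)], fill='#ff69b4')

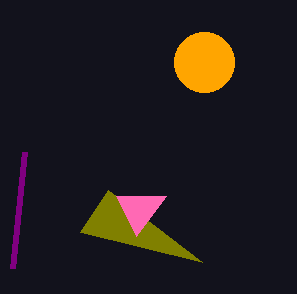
center_x_1 = 204; center_y_1 = 62; radius_1 = 30; px0_2 = 24; py0_2 = 152; px0_3 = 80; py0_3 = 232; px2_4 = 116; py2_4 = 196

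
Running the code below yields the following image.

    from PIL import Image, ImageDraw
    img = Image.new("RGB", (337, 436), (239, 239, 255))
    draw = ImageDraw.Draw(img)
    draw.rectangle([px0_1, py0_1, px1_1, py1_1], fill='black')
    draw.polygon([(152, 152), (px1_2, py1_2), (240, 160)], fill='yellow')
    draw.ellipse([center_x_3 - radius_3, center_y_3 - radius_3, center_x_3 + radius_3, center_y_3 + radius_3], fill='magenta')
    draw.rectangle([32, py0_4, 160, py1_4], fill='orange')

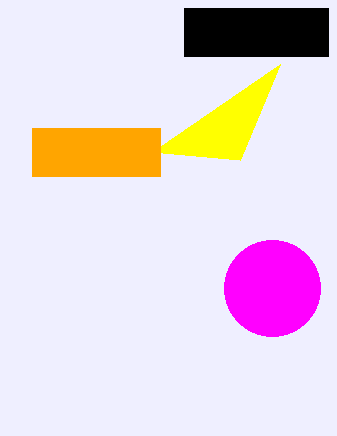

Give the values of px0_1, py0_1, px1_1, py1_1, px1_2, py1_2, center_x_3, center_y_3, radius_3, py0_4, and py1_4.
px0_1 = 184
py0_1 = 8
px1_1 = 328
py1_1 = 56
px1_2 = 280
py1_2 = 64
center_x_3 = 272
center_y_3 = 288
radius_3 = 48
py0_4 = 128
py1_4 = 176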